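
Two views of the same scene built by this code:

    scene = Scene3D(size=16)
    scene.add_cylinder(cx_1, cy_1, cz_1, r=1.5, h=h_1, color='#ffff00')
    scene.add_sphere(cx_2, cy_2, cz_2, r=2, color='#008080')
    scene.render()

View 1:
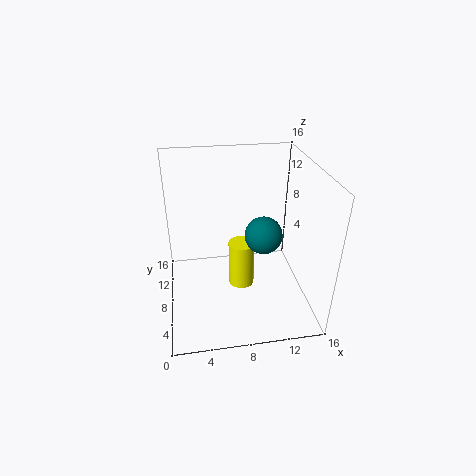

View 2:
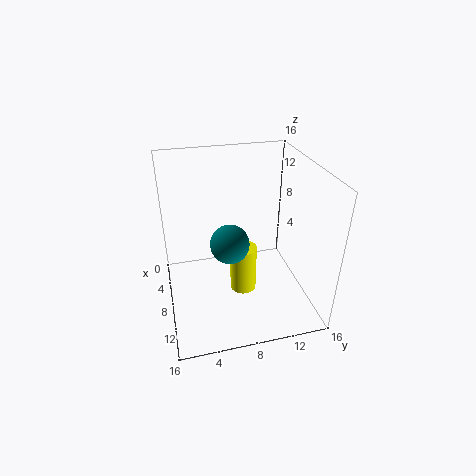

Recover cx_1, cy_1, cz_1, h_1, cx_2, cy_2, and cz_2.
cx_1 = 8.5, cy_1 = 8.5, cz_1 = 1.5, h_1 = 5.5, cx_2 = 10.5, cy_2 = 6.5, cz_2 = 9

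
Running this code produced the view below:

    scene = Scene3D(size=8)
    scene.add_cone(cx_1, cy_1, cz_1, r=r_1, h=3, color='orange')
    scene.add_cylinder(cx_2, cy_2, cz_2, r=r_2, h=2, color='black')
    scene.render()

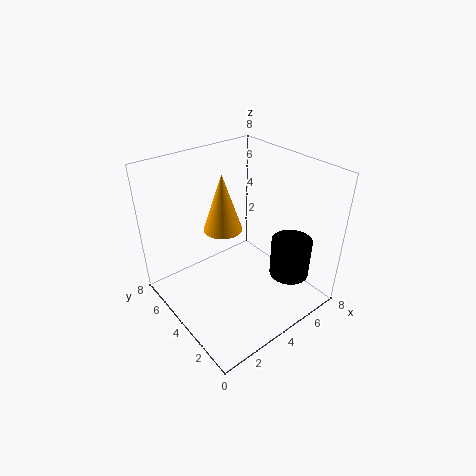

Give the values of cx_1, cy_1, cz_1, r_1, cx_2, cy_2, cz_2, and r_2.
cx_1 = 3; cy_1 = 4; cz_1 = 5; r_1 = 1; cx_2 = 5; cy_2 = 1; cz_2 = 3; r_2 = 1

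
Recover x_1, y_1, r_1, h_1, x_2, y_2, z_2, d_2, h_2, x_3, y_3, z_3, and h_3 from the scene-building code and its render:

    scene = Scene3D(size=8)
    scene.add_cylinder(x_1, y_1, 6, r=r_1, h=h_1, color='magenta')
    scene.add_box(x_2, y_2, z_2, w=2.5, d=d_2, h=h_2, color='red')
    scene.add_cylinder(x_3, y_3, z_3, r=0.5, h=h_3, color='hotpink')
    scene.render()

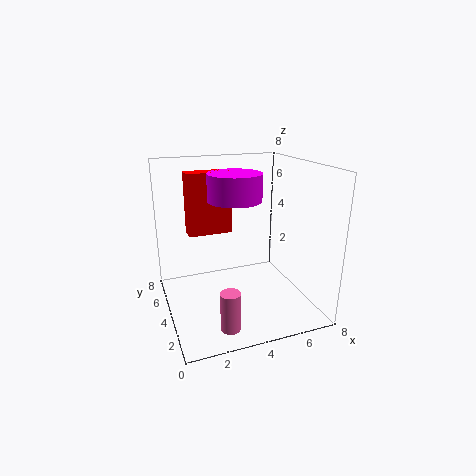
x_1 = 4; y_1 = 4.5; r_1 = 1.5; h_1 = 1.5; x_2 = 1.5; y_2 = 5; z_2 = 4; d_2 = 1; h_2 = 3.5; x_3 = 2.5; y_3 = 1; z_3 = 0.5; h_3 = 2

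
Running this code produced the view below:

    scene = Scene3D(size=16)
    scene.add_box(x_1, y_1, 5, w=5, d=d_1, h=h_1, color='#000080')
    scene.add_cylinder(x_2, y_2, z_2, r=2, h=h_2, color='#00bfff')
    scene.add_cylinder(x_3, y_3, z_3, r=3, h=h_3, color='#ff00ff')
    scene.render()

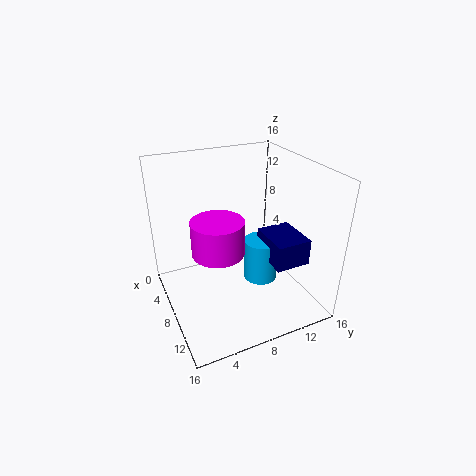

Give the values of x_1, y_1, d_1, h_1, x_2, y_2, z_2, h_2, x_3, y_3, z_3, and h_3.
x_1 = 7
y_1 = 11
d_1 = 4
h_1 = 3
x_2 = 8
y_2 = 11
z_2 = 2
h_2 = 5
x_3 = 7
y_3 = 6
z_3 = 6
h_3 = 4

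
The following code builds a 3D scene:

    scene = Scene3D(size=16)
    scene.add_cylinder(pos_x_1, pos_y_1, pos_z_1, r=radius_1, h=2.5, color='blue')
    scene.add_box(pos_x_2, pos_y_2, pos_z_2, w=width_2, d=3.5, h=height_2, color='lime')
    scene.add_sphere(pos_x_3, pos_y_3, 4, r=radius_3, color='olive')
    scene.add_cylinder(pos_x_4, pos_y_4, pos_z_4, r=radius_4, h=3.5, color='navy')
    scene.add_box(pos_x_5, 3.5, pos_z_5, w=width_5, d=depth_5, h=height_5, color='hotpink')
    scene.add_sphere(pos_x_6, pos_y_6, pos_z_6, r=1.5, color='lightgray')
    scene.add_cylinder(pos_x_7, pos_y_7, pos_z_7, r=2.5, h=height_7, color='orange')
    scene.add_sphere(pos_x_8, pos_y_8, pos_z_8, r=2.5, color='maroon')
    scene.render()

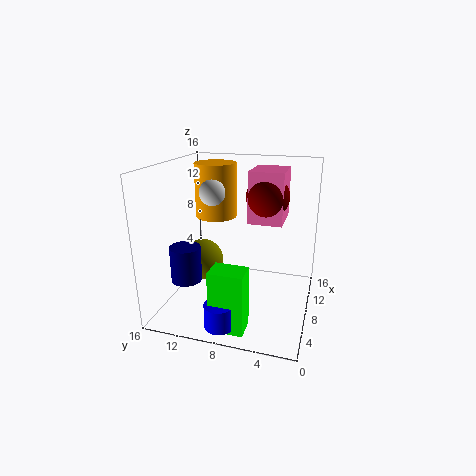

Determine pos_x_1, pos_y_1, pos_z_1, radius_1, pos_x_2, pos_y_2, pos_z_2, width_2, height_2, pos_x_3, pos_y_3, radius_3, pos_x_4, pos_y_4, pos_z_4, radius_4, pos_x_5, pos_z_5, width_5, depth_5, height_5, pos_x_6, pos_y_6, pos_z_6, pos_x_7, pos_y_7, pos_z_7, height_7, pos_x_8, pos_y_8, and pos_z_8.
pos_x_1 = 1.5; pos_y_1 = 8; pos_z_1 = 1; radius_1 = 1.5; pos_x_2 = 1; pos_y_2 = 5.5; pos_z_2 = 0.5; width_2 = 2.5; height_2 = 6.5; pos_x_3 = 9.5; pos_y_3 = 13; radius_3 = 2.5; pos_x_4 = 2; pos_y_4 = 11.5; pos_z_4 = 5.5; radius_4 = 1.5; pos_x_5 = 10; pos_z_5 = 9; width_5 = 5; depth_5 = 4; height_5 = 6; pos_x_6 = 9.5; pos_y_6 = 11.5; pos_z_6 = 12.5; pos_x_7 = 12; pos_y_7 = 12; pos_z_7 = 9; height_7 = 6.5; pos_x_8 = 11.5; pos_y_8 = 5.5; pos_z_8 = 12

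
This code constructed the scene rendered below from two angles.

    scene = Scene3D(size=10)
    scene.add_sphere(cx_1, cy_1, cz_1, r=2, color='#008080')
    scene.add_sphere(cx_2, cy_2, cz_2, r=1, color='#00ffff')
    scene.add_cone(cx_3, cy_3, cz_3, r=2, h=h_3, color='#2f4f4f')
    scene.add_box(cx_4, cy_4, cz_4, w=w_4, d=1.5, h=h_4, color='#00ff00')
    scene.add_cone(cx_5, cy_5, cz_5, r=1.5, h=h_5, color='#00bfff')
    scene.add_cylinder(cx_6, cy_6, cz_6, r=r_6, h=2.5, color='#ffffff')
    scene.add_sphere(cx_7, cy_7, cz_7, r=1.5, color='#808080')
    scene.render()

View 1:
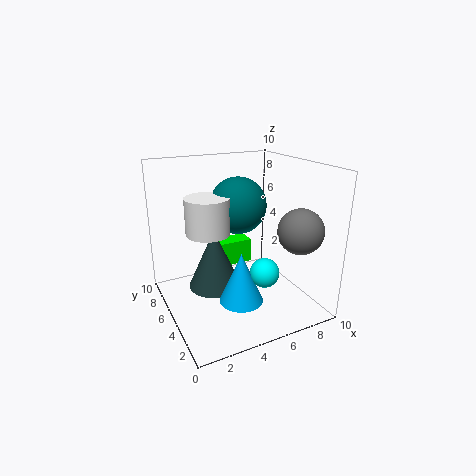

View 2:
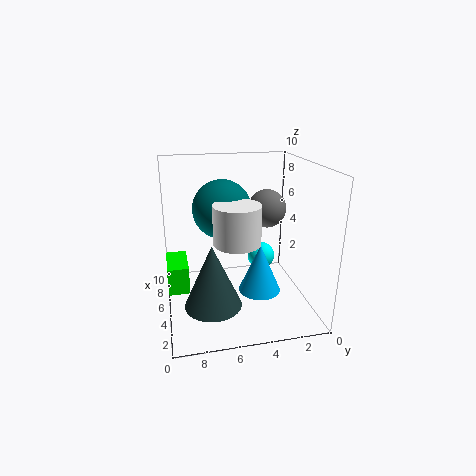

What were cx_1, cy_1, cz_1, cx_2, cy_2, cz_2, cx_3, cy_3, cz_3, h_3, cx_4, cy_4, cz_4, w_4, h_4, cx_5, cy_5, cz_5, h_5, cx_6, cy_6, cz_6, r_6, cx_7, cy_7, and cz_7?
cx_1 = 5.5, cy_1 = 6, cz_1 = 7, cx_2 = 6, cy_2 = 3, cz_2 = 3, cx_3 = 4, cy_3 = 7, cz_3 = 0.5, h_3 = 4.5, cx_4 = 5, cy_4 = 8.5, cz_4 = 1, w_4 = 3, h_4 = 2, cx_5 = 4.5, cy_5 = 3.5, cz_5 = 1, h_5 = 3.5, cx_6 = 3, cy_6 = 5.5, cz_6 = 5.5, r_6 = 1.5, cx_7 = 8, cy_7 = 2, cz_7 = 6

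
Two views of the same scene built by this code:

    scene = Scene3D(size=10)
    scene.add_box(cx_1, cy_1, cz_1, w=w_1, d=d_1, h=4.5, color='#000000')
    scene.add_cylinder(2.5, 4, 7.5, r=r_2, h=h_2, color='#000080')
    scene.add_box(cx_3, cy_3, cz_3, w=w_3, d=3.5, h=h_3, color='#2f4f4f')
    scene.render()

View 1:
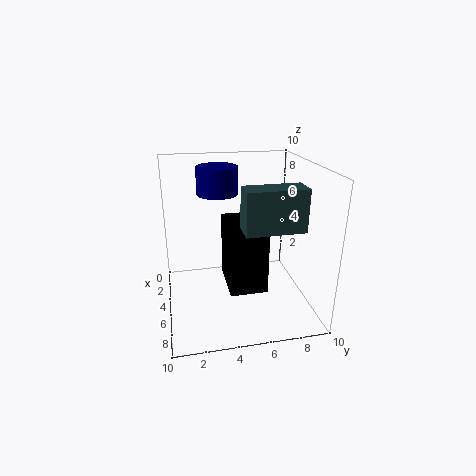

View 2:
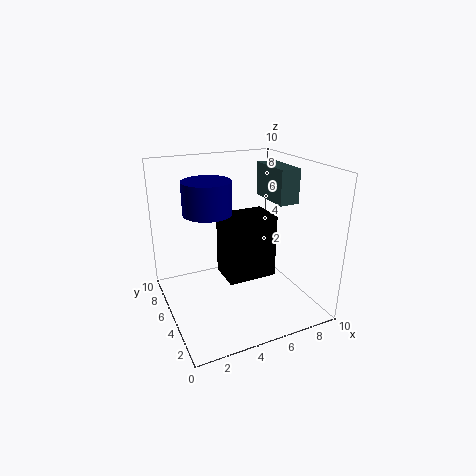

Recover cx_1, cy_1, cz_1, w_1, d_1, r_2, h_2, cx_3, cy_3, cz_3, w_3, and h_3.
cx_1 = 4
cy_1 = 4
cz_1 = 2
w_1 = 3.5
d_1 = 2.5
r_2 = 1.5
h_2 = 2
cx_3 = 8
cy_3 = 4.5
cz_3 = 7
w_3 = 1.5
h_3 = 2.5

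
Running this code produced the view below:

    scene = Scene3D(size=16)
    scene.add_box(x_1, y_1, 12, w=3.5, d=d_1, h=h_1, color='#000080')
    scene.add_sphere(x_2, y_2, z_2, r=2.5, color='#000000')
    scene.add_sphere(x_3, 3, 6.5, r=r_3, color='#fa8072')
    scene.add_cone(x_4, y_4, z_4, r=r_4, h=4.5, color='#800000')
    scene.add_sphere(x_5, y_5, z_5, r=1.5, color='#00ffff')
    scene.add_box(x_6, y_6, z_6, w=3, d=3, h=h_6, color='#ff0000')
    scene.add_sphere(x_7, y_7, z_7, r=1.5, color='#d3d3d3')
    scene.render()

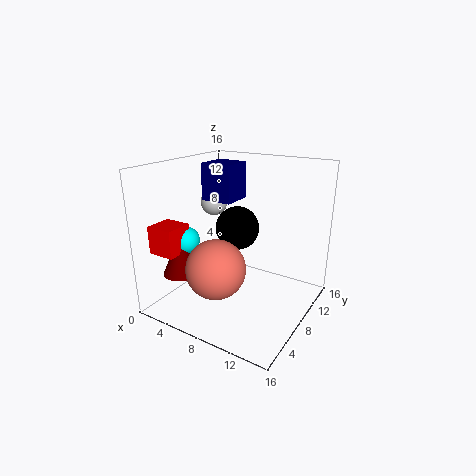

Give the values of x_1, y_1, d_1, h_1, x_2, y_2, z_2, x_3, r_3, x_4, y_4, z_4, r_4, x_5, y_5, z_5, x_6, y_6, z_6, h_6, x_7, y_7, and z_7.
x_1 = 4, y_1 = 7, d_1 = 3.5, h_1 = 4, x_2 = 7, y_2 = 9.5, z_2 = 8.5, x_3 = 8.5, r_3 = 3, x_4 = 3.5, y_4 = 3.5, z_4 = 4.5, r_4 = 2, x_5 = 3.5, y_5 = 4.5, z_5 = 8, x_6 = 1, y_6 = 1.5, z_6 = 7, h_6 = 3, x_7 = 4.5, y_7 = 8.5, z_7 = 11.5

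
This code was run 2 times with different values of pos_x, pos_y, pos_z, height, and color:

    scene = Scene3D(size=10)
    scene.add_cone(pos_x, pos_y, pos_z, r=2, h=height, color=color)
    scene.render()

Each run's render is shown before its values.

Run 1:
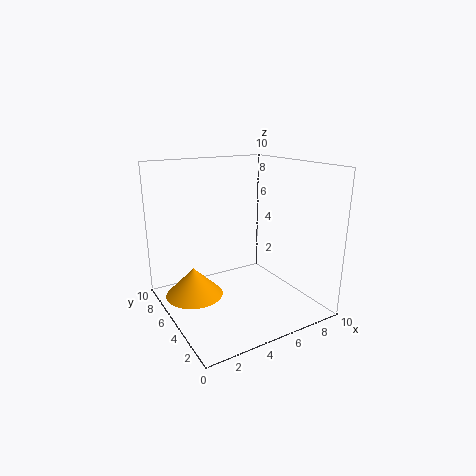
pos_x = 2; pos_y = 6; pos_z = 1; height = 2; color = 'orange'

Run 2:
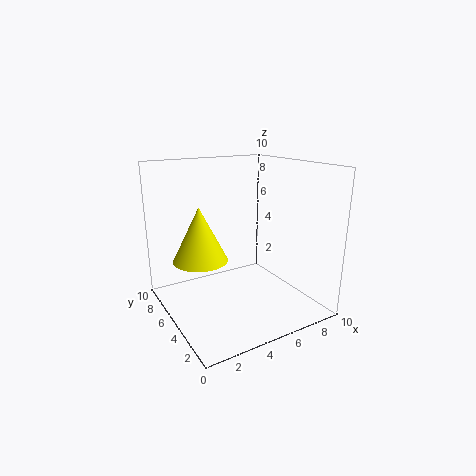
pos_x = 3; pos_y = 7; pos_z = 3; height = 4; color = 'yellow'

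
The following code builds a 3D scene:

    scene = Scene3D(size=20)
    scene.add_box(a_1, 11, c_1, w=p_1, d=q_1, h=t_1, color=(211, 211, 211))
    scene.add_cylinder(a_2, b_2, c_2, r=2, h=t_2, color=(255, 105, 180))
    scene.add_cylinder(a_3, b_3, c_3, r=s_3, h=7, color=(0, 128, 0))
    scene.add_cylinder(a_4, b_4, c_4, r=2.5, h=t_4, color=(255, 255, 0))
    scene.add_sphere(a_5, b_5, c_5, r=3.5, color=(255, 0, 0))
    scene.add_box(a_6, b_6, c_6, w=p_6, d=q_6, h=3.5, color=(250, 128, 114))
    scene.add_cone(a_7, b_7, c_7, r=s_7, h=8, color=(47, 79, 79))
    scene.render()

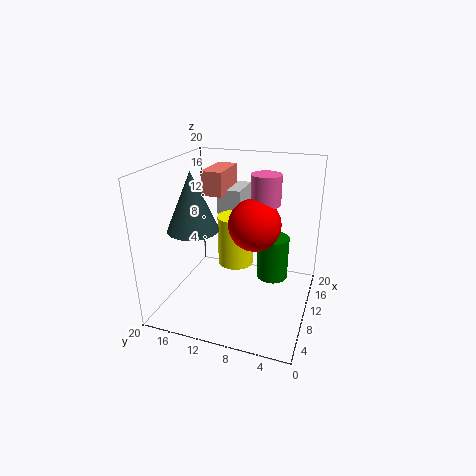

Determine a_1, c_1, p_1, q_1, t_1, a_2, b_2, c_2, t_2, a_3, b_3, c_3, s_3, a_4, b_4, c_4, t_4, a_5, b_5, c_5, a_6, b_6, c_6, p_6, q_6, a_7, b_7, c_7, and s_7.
a_1 = 13.5, c_1 = 7.5, p_1 = 5.5, q_1 = 3.5, t_1 = 8, a_2 = 11, b_2 = 6.5, c_2 = 15, t_2 = 4, a_3 = 17, b_3 = 6.5, c_3 = 0.5, s_3 = 2.5, a_4 = 10.5, b_4 = 10.5, c_4 = 6, t_4 = 7, a_5 = 9.5, b_5 = 7.5, c_5 = 12.5, a_6 = 11.5, b_6 = 13, c_6 = 15, p_6 = 6.5, q_6 = 3, a_7 = 7.5, b_7 = 15.5, c_7 = 11.5, s_7 = 3.5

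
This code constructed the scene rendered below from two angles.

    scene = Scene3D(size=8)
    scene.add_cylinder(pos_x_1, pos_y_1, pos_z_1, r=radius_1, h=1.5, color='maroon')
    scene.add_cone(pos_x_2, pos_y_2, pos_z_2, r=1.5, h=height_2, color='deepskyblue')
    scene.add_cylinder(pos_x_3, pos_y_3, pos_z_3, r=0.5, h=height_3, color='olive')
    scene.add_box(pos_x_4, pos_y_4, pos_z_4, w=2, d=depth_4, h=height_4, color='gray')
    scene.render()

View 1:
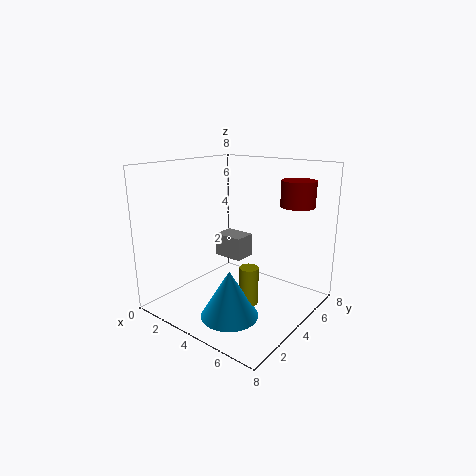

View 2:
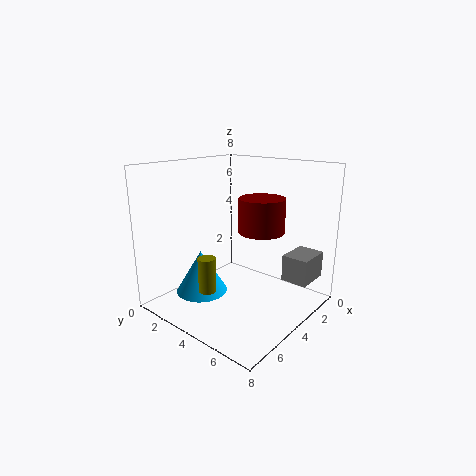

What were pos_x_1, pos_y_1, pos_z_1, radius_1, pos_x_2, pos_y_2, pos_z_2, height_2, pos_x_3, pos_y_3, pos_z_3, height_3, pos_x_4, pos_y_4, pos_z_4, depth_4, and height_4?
pos_x_1 = 6, pos_y_1 = 7, pos_z_1 = 5.5, radius_1 = 1, pos_x_2 = 5, pos_y_2 = 2, pos_z_2 = 0.5, height_2 = 2.5, pos_x_3 = 5.5, pos_y_3 = 3, pos_z_3 = 1, height_3 = 2, pos_x_4 = 0.5, pos_y_4 = 6, pos_z_4 = 1.5, depth_4 = 1.5, height_4 = 1.5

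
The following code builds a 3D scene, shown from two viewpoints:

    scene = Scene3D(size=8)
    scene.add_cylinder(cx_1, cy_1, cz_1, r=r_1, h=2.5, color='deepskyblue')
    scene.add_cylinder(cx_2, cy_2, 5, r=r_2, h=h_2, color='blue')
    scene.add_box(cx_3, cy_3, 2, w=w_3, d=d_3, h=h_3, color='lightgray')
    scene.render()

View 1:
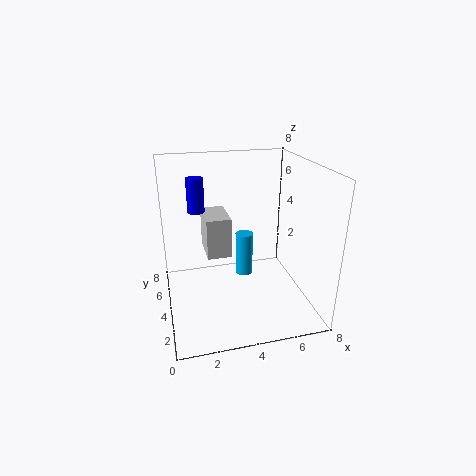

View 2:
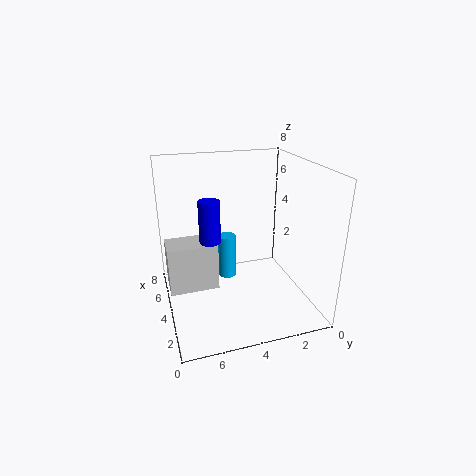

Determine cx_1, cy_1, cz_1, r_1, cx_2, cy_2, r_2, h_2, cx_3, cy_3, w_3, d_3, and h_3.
cx_1 = 4.5; cy_1 = 4.5; cz_1 = 1.5; r_1 = 0.5; cx_2 = 2; cy_2 = 6; r_2 = 0.5; h_2 = 2; cx_3 = 2.5; cy_3 = 5.5; w_3 = 1.5; d_3 = 2.5; h_3 = 2.5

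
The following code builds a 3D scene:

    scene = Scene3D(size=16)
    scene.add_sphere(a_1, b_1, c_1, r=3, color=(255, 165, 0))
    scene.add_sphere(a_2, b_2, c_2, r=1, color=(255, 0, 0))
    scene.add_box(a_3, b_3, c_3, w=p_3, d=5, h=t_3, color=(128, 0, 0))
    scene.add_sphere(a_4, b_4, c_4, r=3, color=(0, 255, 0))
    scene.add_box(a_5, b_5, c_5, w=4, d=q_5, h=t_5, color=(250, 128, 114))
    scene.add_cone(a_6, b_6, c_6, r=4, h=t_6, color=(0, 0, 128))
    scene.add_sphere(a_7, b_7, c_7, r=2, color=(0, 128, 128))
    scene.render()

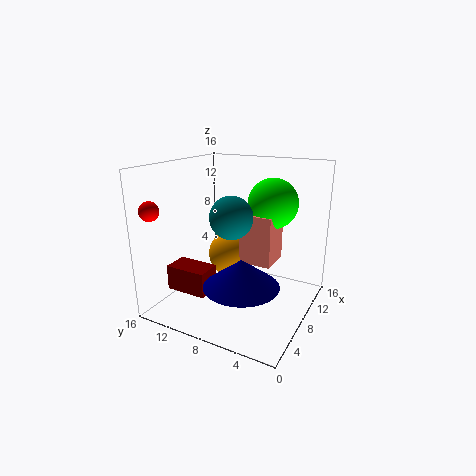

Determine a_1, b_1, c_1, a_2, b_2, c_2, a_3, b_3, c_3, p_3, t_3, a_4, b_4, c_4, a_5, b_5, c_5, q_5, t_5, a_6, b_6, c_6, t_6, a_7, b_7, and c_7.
a_1 = 12, b_1 = 11, c_1 = 4, a_2 = 1, b_2 = 14, c_2 = 12, a_3 = 5, b_3 = 11, c_3 = 1, p_3 = 3, t_3 = 3, a_4 = 13, b_4 = 6, c_4 = 11, a_5 = 10, b_5 = 5, c_5 = 4, q_5 = 4, t_5 = 6, a_6 = 5, b_6 = 6, c_6 = 4, t_6 = 3, a_7 = 3, b_7 = 6, c_7 = 12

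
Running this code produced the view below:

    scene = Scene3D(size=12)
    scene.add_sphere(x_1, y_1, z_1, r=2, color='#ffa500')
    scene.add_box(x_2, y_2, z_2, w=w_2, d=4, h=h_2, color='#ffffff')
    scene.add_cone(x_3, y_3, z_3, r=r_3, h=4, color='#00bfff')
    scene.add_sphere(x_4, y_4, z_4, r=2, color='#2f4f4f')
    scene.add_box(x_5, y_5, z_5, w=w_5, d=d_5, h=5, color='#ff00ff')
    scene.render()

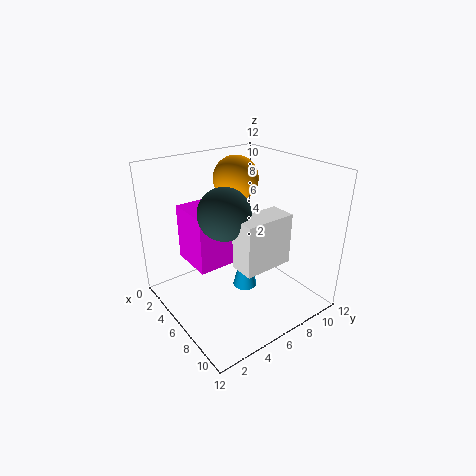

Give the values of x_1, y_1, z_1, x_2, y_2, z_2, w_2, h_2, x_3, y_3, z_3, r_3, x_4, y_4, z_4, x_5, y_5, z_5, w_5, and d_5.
x_1 = 3, y_1 = 8, z_1 = 10, x_2 = 8, y_2 = 4, z_2 = 5, w_2 = 2, h_2 = 4, x_3 = 7, y_3 = 6, z_3 = 2, r_3 = 1, x_4 = 7, y_4 = 4, z_4 = 9, x_5 = 1, y_5 = 3, z_5 = 3, w_5 = 4, d_5 = 4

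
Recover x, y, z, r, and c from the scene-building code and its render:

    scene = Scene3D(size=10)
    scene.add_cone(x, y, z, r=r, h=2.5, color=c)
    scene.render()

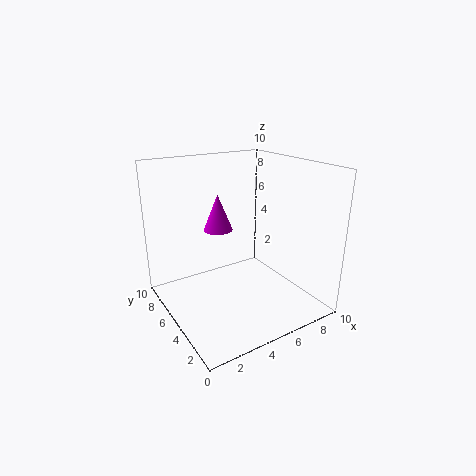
x = 4
y = 6
z = 5.5
r = 1
c = 'magenta'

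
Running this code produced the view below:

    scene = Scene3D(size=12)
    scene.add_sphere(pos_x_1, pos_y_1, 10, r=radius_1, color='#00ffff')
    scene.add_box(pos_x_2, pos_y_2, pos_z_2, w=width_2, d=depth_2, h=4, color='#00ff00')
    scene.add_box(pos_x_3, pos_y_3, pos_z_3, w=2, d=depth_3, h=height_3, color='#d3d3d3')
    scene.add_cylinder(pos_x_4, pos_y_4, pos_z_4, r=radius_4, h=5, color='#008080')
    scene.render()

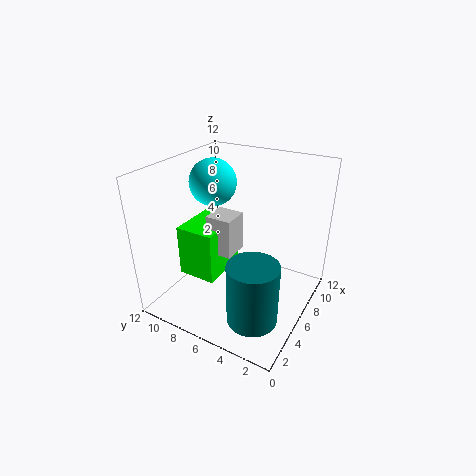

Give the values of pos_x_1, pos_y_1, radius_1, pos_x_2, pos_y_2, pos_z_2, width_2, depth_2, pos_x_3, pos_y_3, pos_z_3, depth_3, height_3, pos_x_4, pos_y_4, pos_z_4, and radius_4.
pos_x_1 = 7
pos_y_1 = 9
radius_1 = 2
pos_x_2 = 2
pos_y_2 = 6
pos_z_2 = 4
width_2 = 4
depth_2 = 3
pos_x_3 = 3
pos_y_3 = 5
pos_z_3 = 6
depth_3 = 2
height_3 = 3
pos_x_4 = 3
pos_y_4 = 3
pos_z_4 = 1
radius_4 = 2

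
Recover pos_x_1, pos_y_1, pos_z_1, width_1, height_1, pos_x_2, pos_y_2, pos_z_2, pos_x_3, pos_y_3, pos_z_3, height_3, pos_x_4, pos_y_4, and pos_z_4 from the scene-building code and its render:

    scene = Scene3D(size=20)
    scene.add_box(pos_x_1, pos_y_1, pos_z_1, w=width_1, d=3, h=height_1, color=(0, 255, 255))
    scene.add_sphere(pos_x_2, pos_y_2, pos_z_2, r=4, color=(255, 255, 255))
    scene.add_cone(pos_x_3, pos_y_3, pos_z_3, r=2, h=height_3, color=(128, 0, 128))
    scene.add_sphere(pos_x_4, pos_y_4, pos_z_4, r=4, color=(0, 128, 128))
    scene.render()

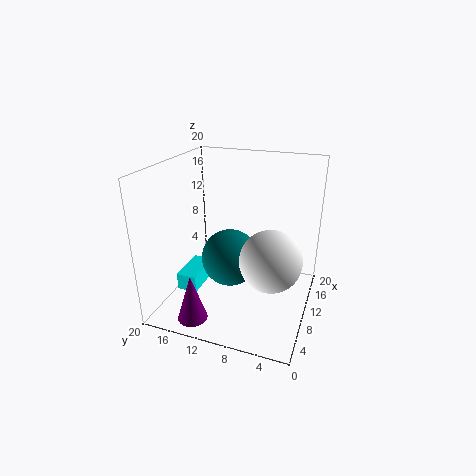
pos_x_1 = 7, pos_y_1 = 15.5, pos_z_1 = 1.5, width_1 = 6, height_1 = 2.5, pos_x_2 = 7, pos_y_2 = 4.5, pos_z_2 = 9, pos_x_3 = 3, pos_y_3 = 14, pos_z_3 = 0.5, height_3 = 6.5, pos_x_4 = 9.5, pos_y_4 = 11, pos_z_4 = 7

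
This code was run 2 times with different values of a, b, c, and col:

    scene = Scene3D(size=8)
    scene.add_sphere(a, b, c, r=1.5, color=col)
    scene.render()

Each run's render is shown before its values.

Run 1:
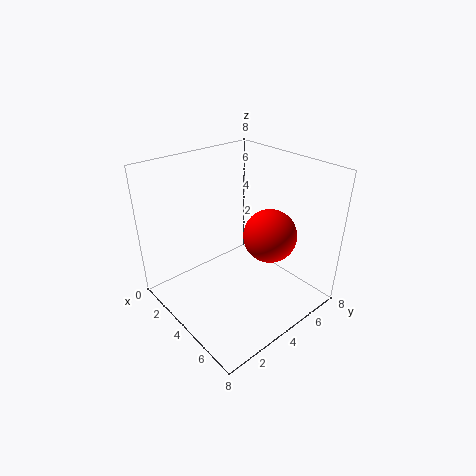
a = 5, b = 5.5, c = 4, col = 'red'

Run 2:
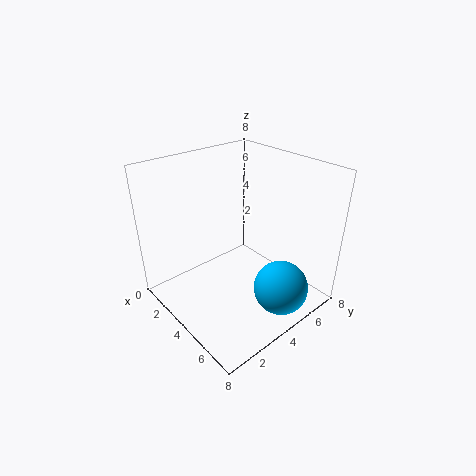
a = 6.5, b = 5, c = 1.5, col = 'deepskyblue'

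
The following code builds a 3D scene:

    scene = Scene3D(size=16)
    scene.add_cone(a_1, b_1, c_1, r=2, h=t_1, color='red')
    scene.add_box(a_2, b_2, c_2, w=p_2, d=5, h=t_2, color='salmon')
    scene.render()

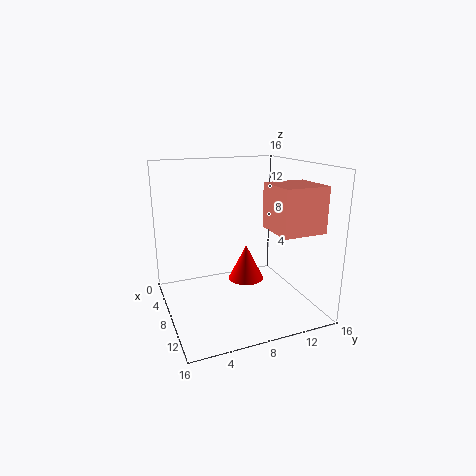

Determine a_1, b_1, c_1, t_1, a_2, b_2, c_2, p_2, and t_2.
a_1 = 8
b_1 = 9
c_1 = 3
t_1 = 4
a_2 = 8
b_2 = 11
c_2 = 9
p_2 = 5
t_2 = 5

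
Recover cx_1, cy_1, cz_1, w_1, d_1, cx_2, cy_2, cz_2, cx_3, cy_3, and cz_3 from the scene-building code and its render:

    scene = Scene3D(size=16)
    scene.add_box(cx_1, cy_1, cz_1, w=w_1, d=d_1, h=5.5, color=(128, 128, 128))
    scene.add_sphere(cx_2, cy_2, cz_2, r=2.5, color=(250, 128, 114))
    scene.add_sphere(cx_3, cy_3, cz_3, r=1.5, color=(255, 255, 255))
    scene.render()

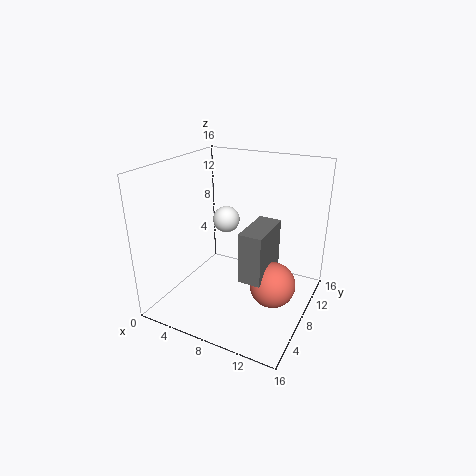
cx_1 = 9.5, cy_1 = 5, cz_1 = 4.5, w_1 = 2.5, d_1 = 5.5, cx_2 = 12.5, cy_2 = 7.5, cz_2 = 3.5, cx_3 = 6, cy_3 = 9, cz_3 = 9.5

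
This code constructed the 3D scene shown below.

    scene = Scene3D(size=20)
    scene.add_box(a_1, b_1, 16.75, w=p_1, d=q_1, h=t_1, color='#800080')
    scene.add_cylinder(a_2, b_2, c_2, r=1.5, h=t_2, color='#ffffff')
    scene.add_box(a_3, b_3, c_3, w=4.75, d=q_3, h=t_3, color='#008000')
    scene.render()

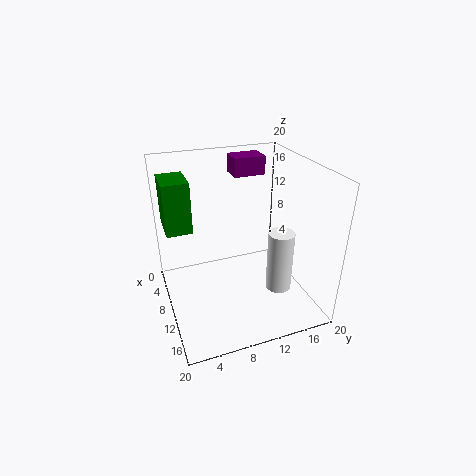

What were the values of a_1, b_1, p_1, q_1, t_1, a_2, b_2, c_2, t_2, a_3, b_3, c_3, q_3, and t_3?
a_1 = 1.25, b_1 = 11.5, p_1 = 3.5, q_1 = 4.75, t_1 = 2.75, a_2 = 18.5, b_2 = 12, c_2 = 7.5, t_2 = 7.25, a_3 = 6.75, b_3 = 0.25, c_3 = 12.75, q_3 = 3.25, t_3 = 6.5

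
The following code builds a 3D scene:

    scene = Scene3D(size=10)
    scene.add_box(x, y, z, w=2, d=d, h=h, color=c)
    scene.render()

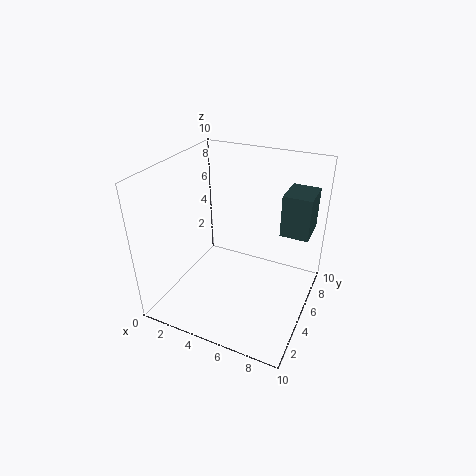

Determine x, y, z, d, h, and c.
x = 7.5
y = 6.5
z = 5
d = 2.5
h = 3
c = 'darkslategray'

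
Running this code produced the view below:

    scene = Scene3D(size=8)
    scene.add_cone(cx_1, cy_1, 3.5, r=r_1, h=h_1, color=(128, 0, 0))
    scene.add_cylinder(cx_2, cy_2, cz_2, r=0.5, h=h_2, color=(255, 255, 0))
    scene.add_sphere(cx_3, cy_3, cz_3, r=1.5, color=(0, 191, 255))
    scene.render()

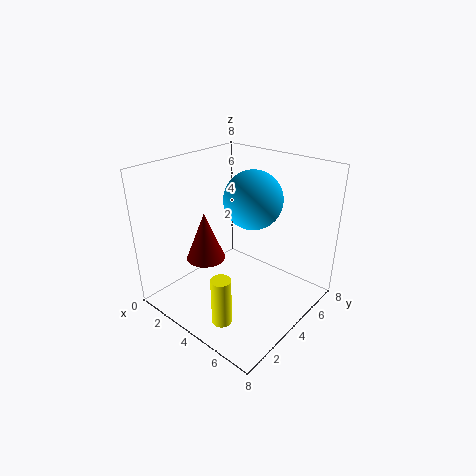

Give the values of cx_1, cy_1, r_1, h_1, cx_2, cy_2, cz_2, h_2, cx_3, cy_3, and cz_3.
cx_1 = 3.5; cy_1 = 2; r_1 = 1; h_1 = 2.5; cx_2 = 5.5; cy_2 = 1; cz_2 = 1; h_2 = 2.5; cx_3 = 5; cy_3 = 4; cz_3 = 6.5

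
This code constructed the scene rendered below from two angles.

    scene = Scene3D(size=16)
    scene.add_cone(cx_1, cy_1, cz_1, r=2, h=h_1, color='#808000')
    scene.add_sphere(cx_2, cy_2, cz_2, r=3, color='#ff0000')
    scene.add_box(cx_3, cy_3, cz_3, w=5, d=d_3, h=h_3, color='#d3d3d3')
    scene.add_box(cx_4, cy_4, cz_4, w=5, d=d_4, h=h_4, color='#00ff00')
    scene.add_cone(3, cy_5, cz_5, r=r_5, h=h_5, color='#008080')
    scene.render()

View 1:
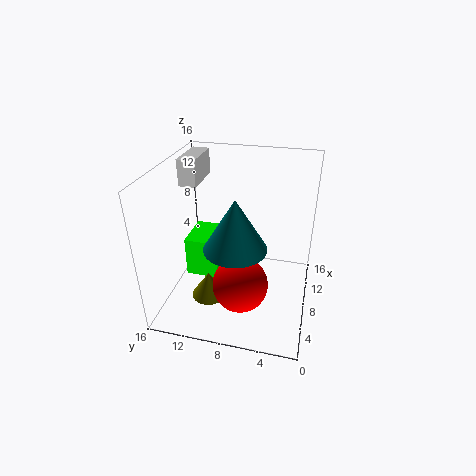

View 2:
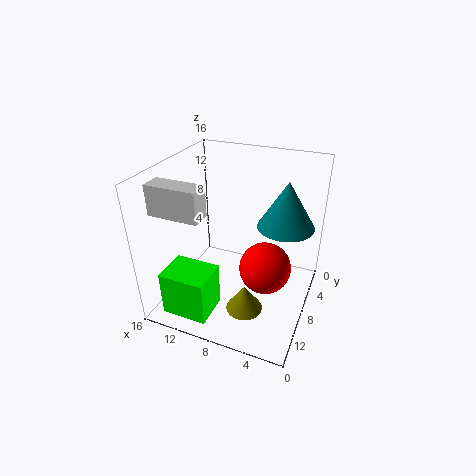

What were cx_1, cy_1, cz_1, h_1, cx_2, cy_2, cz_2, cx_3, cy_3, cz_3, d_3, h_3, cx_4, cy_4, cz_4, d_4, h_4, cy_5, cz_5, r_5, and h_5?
cx_1 = 6; cy_1 = 11; cz_1 = 1; h_1 = 3; cx_2 = 5; cy_2 = 7; cz_2 = 4; cx_3 = 9; cy_3 = 13; cz_3 = 13; d_3 = 2; h_3 = 3; cx_4 = 9; cy_4 = 11; cz_4 = 1; d_4 = 4; h_4 = 5; cy_5 = 7; cz_5 = 10; r_5 = 3; h_5 = 5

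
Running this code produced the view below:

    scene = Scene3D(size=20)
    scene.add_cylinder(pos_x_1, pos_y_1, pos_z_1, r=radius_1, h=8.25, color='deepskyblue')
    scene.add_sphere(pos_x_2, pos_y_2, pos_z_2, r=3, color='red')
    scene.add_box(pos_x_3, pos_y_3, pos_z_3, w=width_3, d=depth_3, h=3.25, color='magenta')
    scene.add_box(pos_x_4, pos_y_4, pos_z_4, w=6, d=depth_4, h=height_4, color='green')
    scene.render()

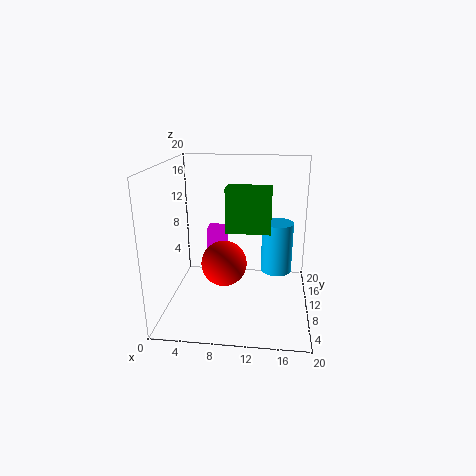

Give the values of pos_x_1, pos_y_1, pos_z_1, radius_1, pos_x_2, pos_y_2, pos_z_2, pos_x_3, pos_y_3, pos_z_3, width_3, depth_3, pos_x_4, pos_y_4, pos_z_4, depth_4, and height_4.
pos_x_1 = 15.5; pos_y_1 = 17.25; pos_z_1 = 1.75; radius_1 = 2.5; pos_x_2 = 8.5; pos_y_2 = 7; pos_z_2 = 7.5; pos_x_3 = 6; pos_y_3 = 8.25; pos_z_3 = 8.5; width_3 = 2.5; depth_3 = 2.5; pos_x_4 = 8.5; pos_y_4 = 8.25; pos_z_4 = 11.25; depth_4 = 3; height_4 = 6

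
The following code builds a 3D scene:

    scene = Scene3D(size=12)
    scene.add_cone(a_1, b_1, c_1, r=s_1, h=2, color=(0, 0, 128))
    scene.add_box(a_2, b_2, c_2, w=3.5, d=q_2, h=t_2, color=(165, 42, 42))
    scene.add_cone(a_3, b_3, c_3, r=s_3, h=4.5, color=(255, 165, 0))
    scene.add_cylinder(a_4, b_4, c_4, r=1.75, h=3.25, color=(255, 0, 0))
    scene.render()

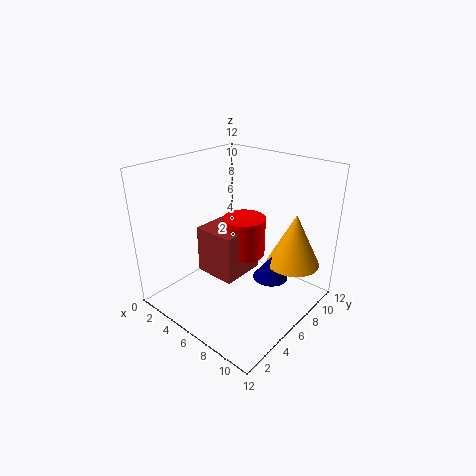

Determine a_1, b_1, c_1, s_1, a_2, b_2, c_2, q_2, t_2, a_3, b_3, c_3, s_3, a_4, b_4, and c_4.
a_1 = 8.25; b_1 = 7.75; c_1 = 2.25; s_1 = 1.5; a_2 = 3.5; b_2 = 3.75; c_2 = 3; q_2 = 3.75; t_2 = 4; a_3 = 9.5; b_3 = 9.25; c_3 = 3.5; s_3 = 2.25; a_4 = 6.25; b_4 = 6.5; c_4 = 4.5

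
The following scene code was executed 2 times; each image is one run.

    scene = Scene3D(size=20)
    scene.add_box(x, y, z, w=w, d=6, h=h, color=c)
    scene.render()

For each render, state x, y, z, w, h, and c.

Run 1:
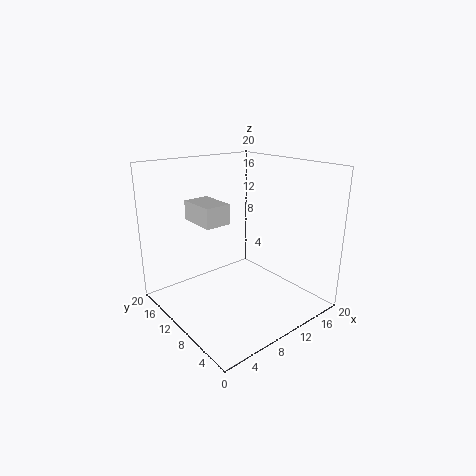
x = 7
y = 13
z = 11
w = 4
h = 3
c = 'lightgray'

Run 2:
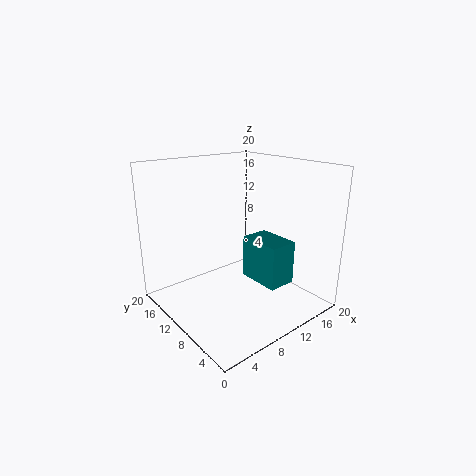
x = 11
y = 4
z = 4
w = 4
h = 6
c = 'teal'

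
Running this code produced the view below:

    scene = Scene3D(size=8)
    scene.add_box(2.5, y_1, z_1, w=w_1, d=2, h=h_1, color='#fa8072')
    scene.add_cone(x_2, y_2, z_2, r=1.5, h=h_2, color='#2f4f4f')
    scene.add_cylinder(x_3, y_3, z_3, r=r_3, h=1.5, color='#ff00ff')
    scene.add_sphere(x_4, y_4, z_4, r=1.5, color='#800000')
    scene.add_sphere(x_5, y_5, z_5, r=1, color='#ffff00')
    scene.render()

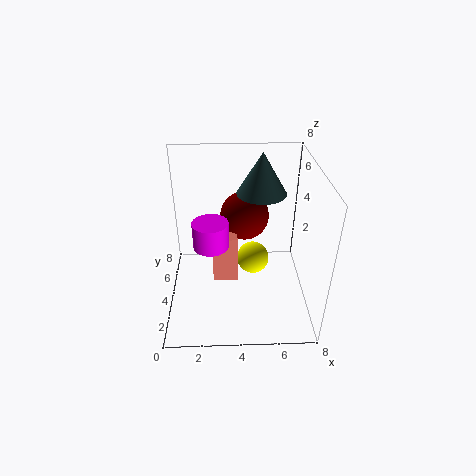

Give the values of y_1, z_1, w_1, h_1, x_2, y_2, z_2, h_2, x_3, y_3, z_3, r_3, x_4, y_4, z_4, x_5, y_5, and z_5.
y_1 = 4.5, z_1 = 0.5, w_1 = 1.5, h_1 = 3, x_2 = 5.5, y_2 = 6.5, z_2 = 5.5, h_2 = 2.5, x_3 = 2.5, y_3 = 4, z_3 = 3.5, r_3 = 1, x_4 = 4.5, y_4 = 6.5, z_4 = 4, x_5 = 5, y_5 = 5.5, z_5 = 1.5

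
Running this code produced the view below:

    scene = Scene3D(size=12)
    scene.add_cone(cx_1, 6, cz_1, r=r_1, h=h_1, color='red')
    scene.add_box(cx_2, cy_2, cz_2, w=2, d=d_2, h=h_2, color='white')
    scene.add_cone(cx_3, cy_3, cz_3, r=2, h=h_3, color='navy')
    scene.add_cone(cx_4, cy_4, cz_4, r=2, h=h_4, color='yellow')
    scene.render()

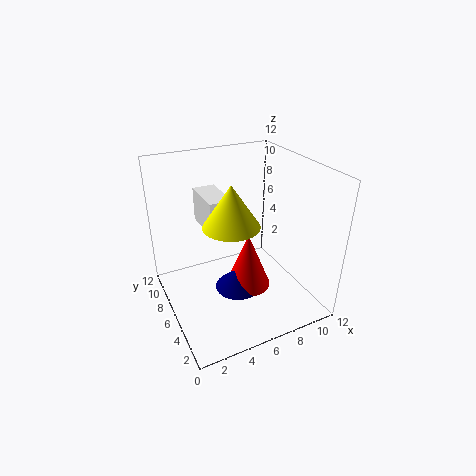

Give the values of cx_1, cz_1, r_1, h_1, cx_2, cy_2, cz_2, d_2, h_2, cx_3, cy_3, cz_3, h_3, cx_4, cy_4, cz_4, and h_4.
cx_1 = 7; cz_1 = 1; r_1 = 2; h_1 = 5; cx_2 = 4; cy_2 = 7; cz_2 = 6; d_2 = 4; h_2 = 3; cx_3 = 6; cy_3 = 6; cz_3 = 1; h_3 = 2; cx_4 = 4; cy_4 = 3; cz_4 = 9; h_4 = 3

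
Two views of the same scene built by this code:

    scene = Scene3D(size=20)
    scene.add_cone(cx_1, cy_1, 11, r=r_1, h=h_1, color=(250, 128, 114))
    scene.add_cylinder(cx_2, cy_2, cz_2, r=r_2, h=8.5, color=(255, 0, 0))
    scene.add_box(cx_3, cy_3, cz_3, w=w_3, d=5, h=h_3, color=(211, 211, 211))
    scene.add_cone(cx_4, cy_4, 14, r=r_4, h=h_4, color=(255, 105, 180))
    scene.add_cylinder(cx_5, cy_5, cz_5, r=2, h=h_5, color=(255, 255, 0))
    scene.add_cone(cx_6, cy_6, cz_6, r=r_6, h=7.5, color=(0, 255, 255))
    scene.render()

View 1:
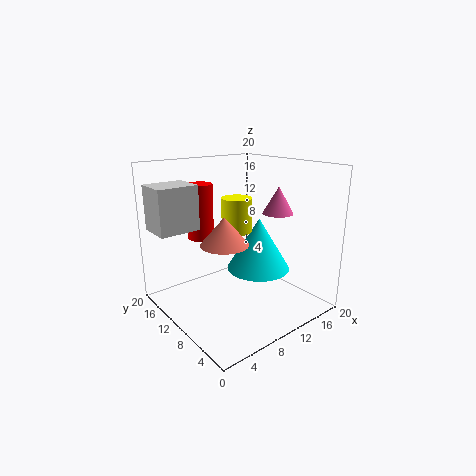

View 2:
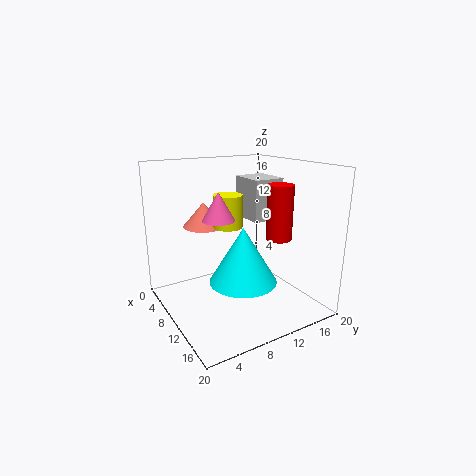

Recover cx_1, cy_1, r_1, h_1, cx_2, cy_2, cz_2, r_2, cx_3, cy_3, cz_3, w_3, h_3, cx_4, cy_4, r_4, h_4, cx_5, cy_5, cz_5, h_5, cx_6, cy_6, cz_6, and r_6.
cx_1 = 5.5
cy_1 = 7
r_1 = 3
h_1 = 3.5
cx_2 = 9
cy_2 = 18
cz_2 = 8
r_2 = 2
cx_3 = 1
cy_3 = 15
cz_3 = 10.5
w_3 = 6
h_3 = 6.5
cx_4 = 13
cy_4 = 5.5
r_4 = 2
h_4 = 3.5
cx_5 = 9
cy_5 = 9
cz_5 = 11.5
h_5 = 4.5
cx_6 = 13
cy_6 = 9
cz_6 = 5
r_6 = 4.5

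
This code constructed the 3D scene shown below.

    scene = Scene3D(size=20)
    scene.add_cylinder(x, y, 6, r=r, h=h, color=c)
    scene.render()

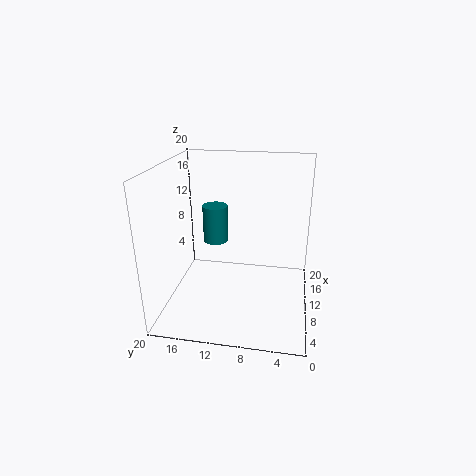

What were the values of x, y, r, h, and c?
x = 17, y = 15, r = 2, h = 6, c = 'teal'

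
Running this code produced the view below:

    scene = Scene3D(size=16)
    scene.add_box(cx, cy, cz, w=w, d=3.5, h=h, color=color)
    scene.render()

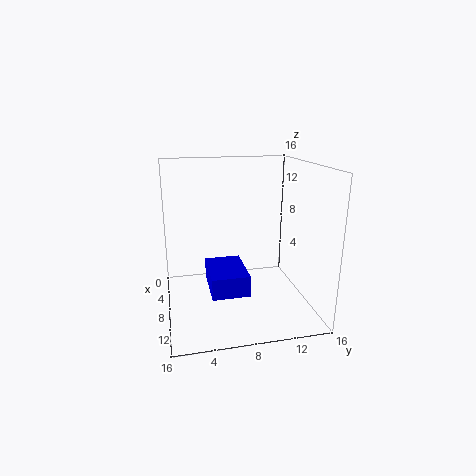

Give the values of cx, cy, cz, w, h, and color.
cx = 10.5, cy = 4, cz = 5, w = 5, h = 2, color = 'blue'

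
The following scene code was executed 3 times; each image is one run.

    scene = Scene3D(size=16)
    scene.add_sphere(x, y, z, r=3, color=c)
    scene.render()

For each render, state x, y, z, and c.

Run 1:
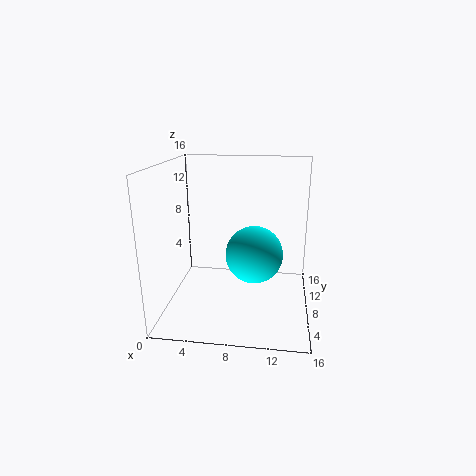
x = 10; y = 6; z = 7; c = 'cyan'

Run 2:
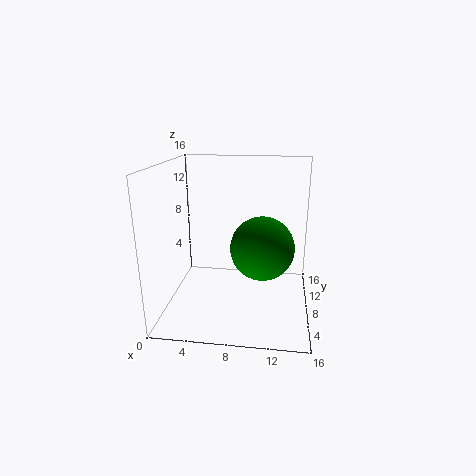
x = 11; y = 3; z = 9; c = 'green'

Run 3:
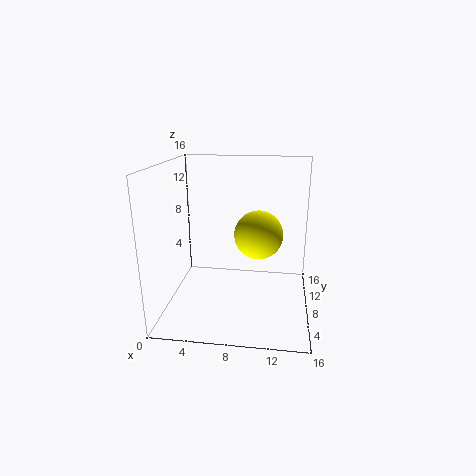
x = 10; y = 12; z = 7; c = 'yellow'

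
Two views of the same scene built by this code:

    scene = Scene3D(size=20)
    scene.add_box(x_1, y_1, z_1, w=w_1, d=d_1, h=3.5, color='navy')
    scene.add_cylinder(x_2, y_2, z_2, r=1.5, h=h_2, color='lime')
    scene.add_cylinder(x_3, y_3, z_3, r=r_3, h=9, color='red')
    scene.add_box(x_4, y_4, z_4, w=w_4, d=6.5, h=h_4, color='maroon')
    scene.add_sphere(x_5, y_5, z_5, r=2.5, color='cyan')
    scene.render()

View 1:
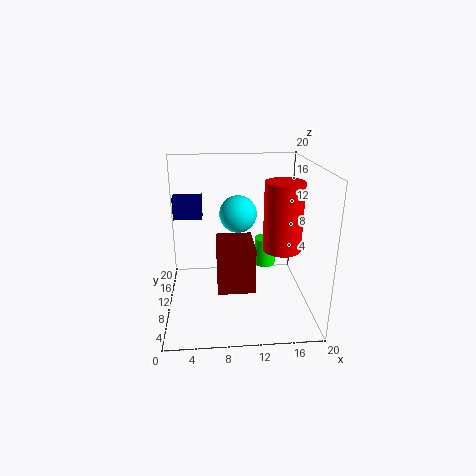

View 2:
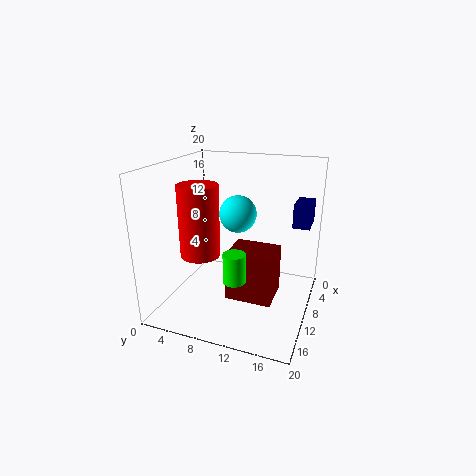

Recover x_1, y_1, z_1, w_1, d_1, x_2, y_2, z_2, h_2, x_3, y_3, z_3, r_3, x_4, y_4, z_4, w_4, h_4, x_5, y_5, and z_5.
x_1 = 0.5; y_1 = 16.5; z_1 = 10.5; w_1 = 4.5; d_1 = 2.5; x_2 = 14; y_2 = 11; z_2 = 5.5; h_2 = 4; x_3 = 15.5; y_3 = 7; z_3 = 9.5; r_3 = 2.5; x_4 = 7; y_4 = 9; z_4 = 1.5; w_4 = 5.5; h_4 = 7; x_5 = 10; y_5 = 10; z_5 = 13.5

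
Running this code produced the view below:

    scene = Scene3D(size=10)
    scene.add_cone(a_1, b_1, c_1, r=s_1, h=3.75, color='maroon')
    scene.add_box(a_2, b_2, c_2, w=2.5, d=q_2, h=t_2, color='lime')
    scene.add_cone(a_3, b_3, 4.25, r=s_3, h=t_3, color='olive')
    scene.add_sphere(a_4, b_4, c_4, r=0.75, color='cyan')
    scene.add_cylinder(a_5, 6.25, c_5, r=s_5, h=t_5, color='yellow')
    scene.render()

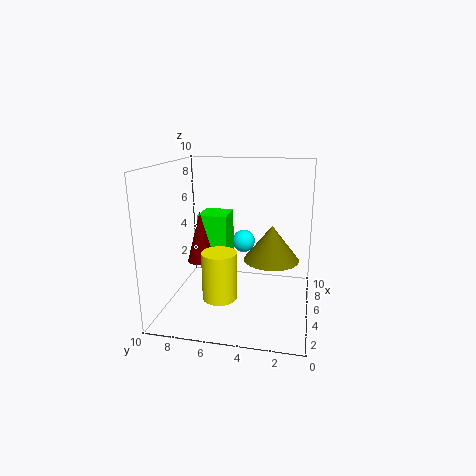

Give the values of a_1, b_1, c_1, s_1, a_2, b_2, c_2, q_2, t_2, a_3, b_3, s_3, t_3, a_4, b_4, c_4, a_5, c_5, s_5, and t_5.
a_1 = 5.75, b_1 = 8, c_1 = 2.75, s_1 = 1, a_2 = 6.5, b_2 = 6.25, c_2 = 2.5, q_2 = 2.25, t_2 = 3.5, a_3 = 3.5, b_3 = 2.5, s_3 = 1.75, t_3 = 2.25, a_4 = 4.5, b_4 = 4.5, c_4 = 5, a_5 = 4.5, c_5 = 0.5, s_5 = 1.25, t_5 = 3.5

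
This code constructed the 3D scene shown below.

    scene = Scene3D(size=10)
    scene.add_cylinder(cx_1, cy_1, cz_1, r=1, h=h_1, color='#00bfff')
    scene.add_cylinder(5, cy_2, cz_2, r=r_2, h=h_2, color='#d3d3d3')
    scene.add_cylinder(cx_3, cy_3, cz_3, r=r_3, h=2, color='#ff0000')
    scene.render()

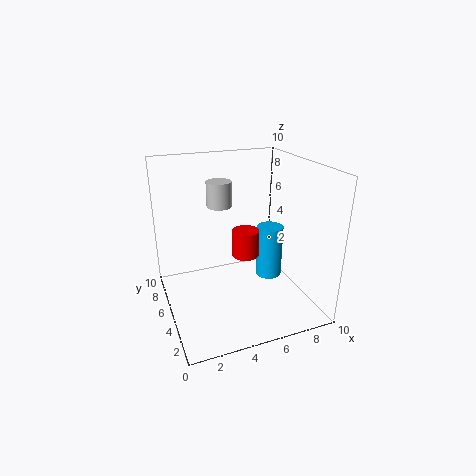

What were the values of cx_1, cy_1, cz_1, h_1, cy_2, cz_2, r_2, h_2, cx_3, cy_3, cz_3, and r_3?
cx_1 = 8, cy_1 = 6, cz_1 = 1, h_1 = 4, cy_2 = 9, cz_2 = 6, r_2 = 1, h_2 = 2, cx_3 = 6, cy_3 = 6, cz_3 = 3, r_3 = 1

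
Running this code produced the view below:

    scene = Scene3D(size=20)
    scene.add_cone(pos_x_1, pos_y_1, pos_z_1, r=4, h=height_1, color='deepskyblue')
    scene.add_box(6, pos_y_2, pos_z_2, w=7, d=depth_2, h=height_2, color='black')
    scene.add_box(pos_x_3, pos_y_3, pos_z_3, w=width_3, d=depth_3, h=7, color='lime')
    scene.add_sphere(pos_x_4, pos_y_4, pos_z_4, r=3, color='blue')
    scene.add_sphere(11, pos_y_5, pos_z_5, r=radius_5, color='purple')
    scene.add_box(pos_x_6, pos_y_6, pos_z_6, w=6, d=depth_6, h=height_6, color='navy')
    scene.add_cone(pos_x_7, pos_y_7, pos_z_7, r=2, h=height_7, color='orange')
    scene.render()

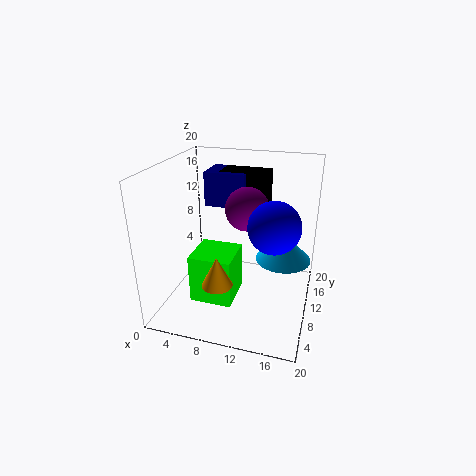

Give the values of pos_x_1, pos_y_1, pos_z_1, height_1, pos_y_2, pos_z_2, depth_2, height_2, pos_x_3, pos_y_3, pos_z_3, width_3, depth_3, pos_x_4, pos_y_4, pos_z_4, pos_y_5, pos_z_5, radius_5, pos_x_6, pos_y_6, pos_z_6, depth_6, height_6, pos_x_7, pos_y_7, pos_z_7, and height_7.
pos_x_1 = 16; pos_y_1 = 13; pos_z_1 = 6; height_1 = 4; pos_y_2 = 14; pos_z_2 = 13; depth_2 = 4; height_2 = 5; pos_x_3 = 4; pos_y_3 = 6; pos_z_3 = 1; width_3 = 6; depth_3 = 6; pos_x_4 = 16; pos_y_4 = 4; pos_z_4 = 15; pos_y_5 = 11; pos_z_5 = 14; radius_5 = 3; pos_x_6 = 4; pos_y_6 = 13; pos_z_6 = 13; depth_6 = 5; height_6 = 5; pos_x_7 = 9; pos_y_7 = 4; pos_z_7 = 6; height_7 = 4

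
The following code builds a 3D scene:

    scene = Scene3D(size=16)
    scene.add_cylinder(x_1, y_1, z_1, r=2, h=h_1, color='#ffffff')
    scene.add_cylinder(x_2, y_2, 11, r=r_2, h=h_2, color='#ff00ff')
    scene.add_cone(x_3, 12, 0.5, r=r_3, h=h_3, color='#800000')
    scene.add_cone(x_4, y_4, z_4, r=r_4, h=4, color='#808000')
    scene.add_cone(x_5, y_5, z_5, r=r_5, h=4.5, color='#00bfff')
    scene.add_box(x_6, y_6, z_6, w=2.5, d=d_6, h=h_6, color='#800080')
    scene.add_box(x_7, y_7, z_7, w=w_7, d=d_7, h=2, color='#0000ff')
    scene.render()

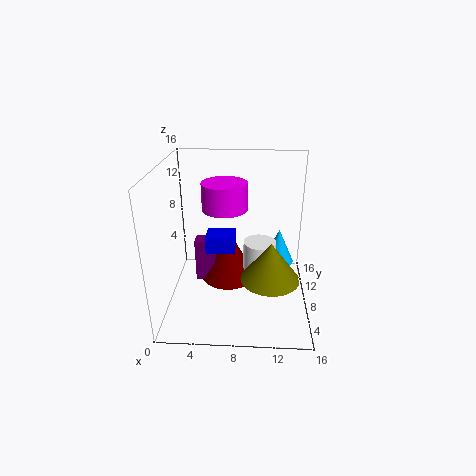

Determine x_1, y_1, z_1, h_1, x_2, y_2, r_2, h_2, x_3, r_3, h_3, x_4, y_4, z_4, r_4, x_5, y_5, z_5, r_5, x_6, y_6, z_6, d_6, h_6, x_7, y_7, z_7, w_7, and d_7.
x_1 = 10.5, y_1 = 11, z_1 = 0.5, h_1 = 5.5, x_2 = 6.5, y_2 = 9, r_2 = 2.5, h_2 = 3, x_3 = 6.5, r_3 = 3.5, h_3 = 6.5, x_4 = 11.5, y_4 = 4, z_4 = 5.5, r_4 = 3, x_5 = 13, y_5 = 13.5, z_5 = 2, r_5 = 2, x_6 = 2.5, y_6 = 10.5, z_6 = 0.5, d_6 = 2, h_6 = 5.5, x_7 = 4, y_7 = 9.5, z_7 = 5, w_7 = 3.5, d_7 = 3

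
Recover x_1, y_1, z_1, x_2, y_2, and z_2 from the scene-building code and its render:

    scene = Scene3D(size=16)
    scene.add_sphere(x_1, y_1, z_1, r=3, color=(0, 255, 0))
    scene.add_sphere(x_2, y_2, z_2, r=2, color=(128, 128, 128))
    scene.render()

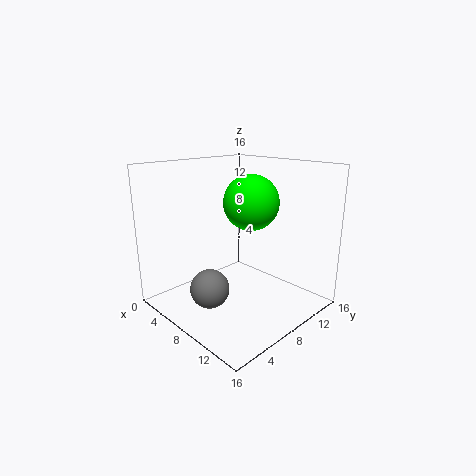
x_1 = 9; y_1 = 9; z_1 = 12; x_2 = 9; y_2 = 3; z_2 = 4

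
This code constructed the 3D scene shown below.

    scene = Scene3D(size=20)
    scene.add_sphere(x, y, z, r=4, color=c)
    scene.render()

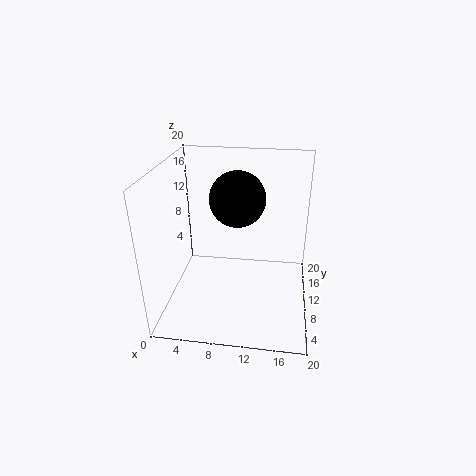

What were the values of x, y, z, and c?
x = 9.5, y = 13, z = 14.5, c = 'black'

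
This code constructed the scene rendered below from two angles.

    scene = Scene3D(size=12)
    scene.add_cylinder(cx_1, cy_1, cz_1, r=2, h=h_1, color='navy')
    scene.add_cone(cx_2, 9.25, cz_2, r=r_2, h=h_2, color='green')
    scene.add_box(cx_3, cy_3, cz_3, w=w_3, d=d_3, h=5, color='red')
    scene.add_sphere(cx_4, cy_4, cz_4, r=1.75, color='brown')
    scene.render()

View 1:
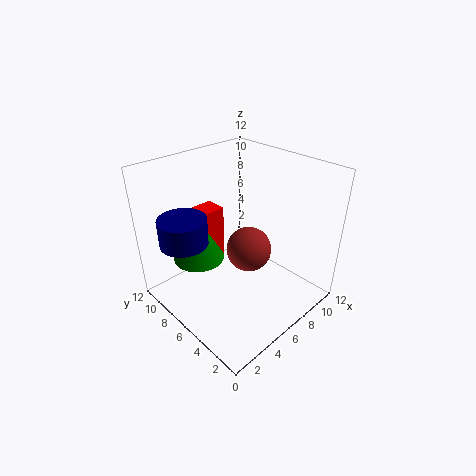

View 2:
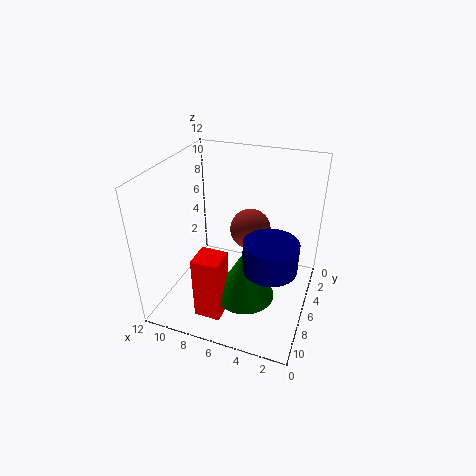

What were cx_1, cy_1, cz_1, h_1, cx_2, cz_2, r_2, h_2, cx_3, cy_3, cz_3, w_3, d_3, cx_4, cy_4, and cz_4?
cx_1 = 2.5
cy_1 = 8.75
cz_1 = 5.75
h_1 = 2.25
cx_2 = 4.25
cz_2 = 3.25
r_2 = 2.25
h_2 = 4
cx_3 = 5.5
cy_3 = 9.5
cz_3 = 2
w_3 = 2
d_3 = 2
cx_4 = 5.5
cy_4 = 4.25
cz_4 = 6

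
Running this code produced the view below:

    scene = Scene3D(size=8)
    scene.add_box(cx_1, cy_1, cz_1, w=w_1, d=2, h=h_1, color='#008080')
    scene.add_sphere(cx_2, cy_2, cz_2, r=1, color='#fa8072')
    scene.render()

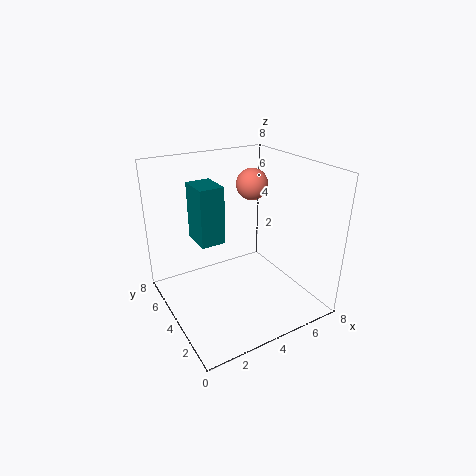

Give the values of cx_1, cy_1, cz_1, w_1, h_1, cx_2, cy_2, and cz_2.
cx_1 = 2.5; cy_1 = 5.5; cz_1 = 3; w_1 = 1.5; h_1 = 3.5; cx_2 = 6.5; cy_2 = 6.5; cz_2 = 6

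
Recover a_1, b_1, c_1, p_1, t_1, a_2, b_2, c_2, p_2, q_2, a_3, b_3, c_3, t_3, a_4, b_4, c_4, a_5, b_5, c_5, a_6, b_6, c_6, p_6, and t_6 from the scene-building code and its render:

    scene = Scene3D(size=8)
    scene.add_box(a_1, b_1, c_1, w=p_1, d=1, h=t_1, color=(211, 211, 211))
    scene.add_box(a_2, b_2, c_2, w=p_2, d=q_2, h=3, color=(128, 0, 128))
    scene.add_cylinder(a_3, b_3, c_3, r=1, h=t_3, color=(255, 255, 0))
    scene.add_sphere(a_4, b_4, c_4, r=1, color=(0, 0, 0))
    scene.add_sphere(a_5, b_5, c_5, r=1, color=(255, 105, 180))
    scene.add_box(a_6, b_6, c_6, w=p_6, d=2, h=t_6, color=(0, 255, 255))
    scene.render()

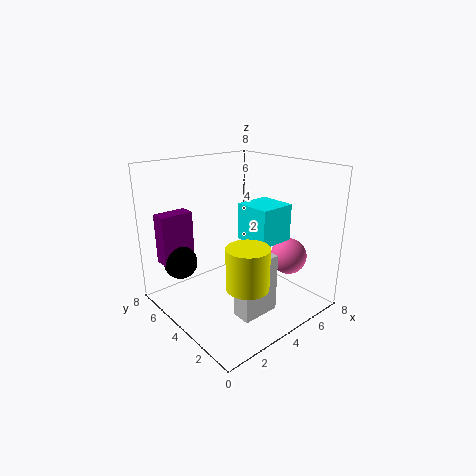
a_1 = 2
b_1 = 1
c_1 = 1
p_1 = 2
t_1 = 3
a_2 = 1
b_2 = 7
c_2 = 2
p_2 = 2
q_2 = 1
a_3 = 2
b_3 = 1
c_3 = 3
t_3 = 2
a_4 = 2
b_4 = 7
c_4 = 2
a_5 = 6
b_5 = 2
c_5 = 3
a_6 = 4
b_6 = 2
c_6 = 4
p_6 = 2
t_6 = 2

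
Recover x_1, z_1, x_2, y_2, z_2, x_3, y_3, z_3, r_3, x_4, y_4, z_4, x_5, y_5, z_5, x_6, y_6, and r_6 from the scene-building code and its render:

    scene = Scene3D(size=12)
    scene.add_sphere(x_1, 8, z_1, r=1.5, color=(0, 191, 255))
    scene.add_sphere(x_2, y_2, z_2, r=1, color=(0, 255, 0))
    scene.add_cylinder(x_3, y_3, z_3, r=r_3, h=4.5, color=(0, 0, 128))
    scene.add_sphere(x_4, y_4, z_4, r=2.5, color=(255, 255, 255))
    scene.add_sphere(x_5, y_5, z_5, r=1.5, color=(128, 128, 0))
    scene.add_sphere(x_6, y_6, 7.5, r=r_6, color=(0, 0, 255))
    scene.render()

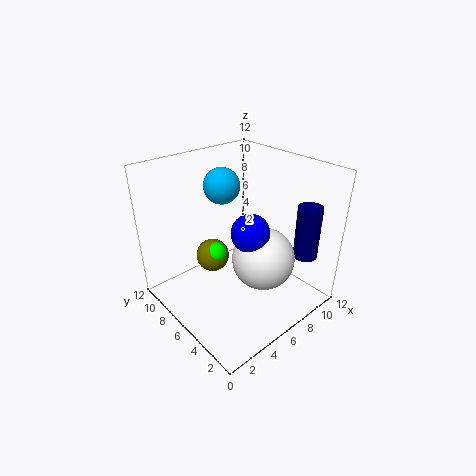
x_1 = 6, z_1 = 10, x_2 = 5.5, y_2 = 8.5, z_2 = 3.5, x_3 = 10, y_3 = 2, z_3 = 4.5, r_3 = 1, x_4 = 6.5, y_4 = 3.5, z_4 = 5, x_5 = 5.5, y_5 = 9, z_5 = 3, x_6 = 5.5, y_6 = 4, r_6 = 1.5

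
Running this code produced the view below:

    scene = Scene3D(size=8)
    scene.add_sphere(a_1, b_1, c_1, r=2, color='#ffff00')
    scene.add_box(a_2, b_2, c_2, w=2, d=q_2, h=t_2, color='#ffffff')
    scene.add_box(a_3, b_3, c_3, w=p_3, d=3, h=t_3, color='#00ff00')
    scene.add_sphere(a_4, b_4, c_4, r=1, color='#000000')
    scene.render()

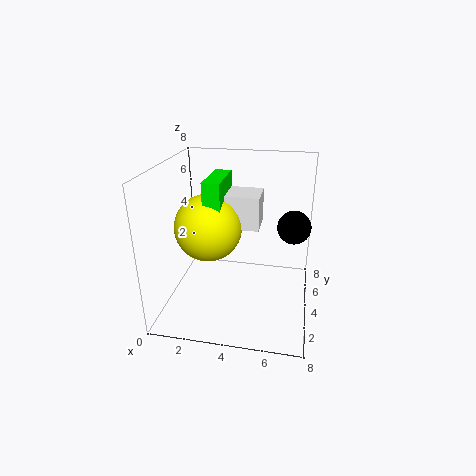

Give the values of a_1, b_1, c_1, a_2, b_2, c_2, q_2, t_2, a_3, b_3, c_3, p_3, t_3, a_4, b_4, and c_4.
a_1 = 2; b_1 = 5; c_1 = 4; a_2 = 3; b_2 = 5; c_2 = 4; q_2 = 2; t_2 = 2; a_3 = 2; b_3 = 4; c_3 = 5; p_3 = 1; t_3 = 2; a_4 = 7; b_4 = 6; c_4 = 4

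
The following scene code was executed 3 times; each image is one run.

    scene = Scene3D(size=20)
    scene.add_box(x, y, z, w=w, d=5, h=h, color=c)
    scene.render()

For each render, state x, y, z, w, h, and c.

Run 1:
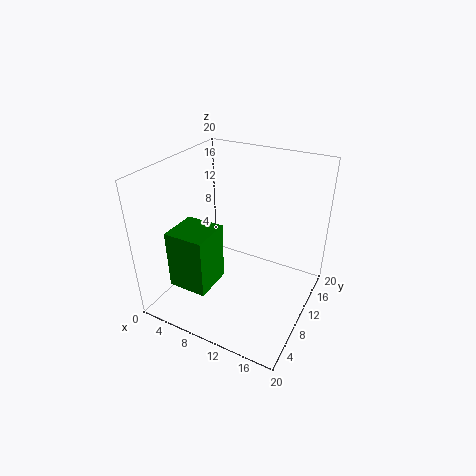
x = 5; y = 1; z = 6.5; w = 5; h = 7.5; c = 'green'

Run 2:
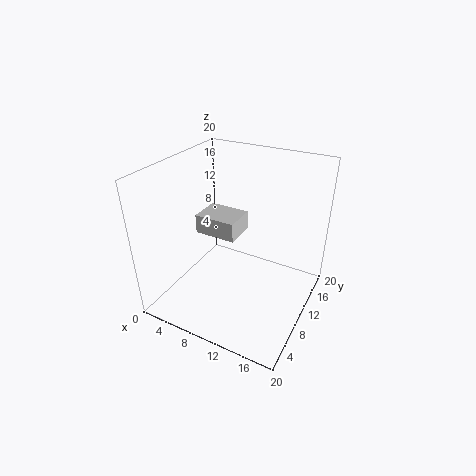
x = 1.5; y = 12; z = 7.5; w = 6.5; h = 3; c = 'lightgray'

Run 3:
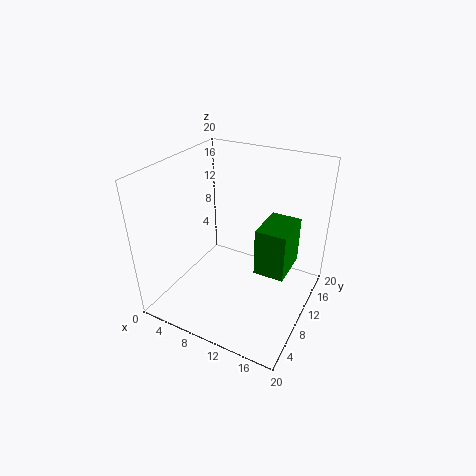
x = 15.5; y = 3.5; z = 10.5; w = 3.5; h = 5.5; c = 'green'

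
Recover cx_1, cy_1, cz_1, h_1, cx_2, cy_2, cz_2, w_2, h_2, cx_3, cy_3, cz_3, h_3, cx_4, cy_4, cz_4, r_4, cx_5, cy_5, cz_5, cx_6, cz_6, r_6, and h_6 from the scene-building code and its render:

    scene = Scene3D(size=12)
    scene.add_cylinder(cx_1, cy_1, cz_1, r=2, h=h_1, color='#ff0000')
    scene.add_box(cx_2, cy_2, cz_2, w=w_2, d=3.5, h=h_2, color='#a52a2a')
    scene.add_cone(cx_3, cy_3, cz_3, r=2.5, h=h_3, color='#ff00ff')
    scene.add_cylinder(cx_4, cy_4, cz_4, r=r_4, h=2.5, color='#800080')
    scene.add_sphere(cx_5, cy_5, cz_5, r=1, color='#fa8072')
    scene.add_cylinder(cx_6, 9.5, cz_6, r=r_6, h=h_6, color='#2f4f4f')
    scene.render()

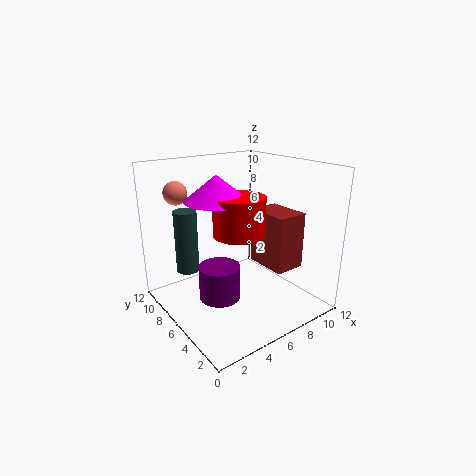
cx_1 = 5, cy_1 = 4.5, cz_1 = 7, h_1 = 3, cx_2 = 7, cy_2 = 2, cz_2 = 4, w_2 = 2.5, h_2 = 4.5, cx_3 = 4, cy_3 = 6, cz_3 = 9.5, h_3 = 2, cx_4 = 2.5, cy_4 = 3.5, cz_4 = 3, r_4 = 1.5, cx_5 = 2.5, cy_5 = 10, cz_5 = 9.5, cx_6 = 3, cz_6 = 2.5, r_6 = 1, h_6 = 5.5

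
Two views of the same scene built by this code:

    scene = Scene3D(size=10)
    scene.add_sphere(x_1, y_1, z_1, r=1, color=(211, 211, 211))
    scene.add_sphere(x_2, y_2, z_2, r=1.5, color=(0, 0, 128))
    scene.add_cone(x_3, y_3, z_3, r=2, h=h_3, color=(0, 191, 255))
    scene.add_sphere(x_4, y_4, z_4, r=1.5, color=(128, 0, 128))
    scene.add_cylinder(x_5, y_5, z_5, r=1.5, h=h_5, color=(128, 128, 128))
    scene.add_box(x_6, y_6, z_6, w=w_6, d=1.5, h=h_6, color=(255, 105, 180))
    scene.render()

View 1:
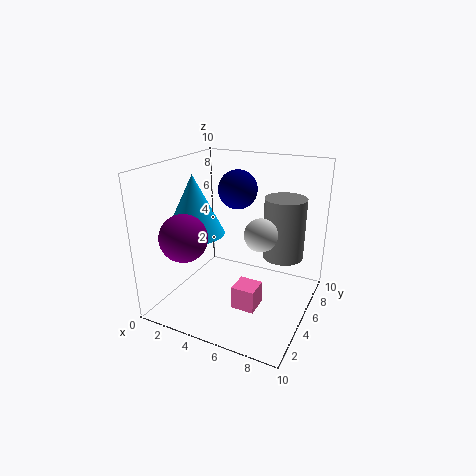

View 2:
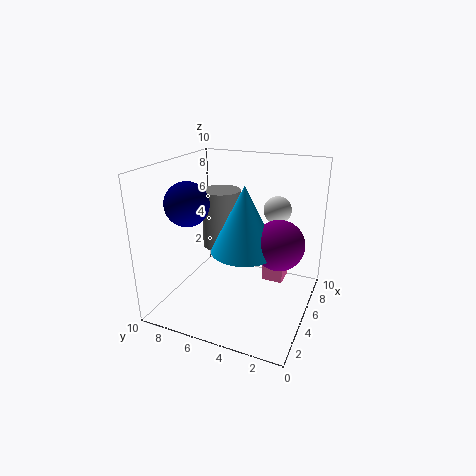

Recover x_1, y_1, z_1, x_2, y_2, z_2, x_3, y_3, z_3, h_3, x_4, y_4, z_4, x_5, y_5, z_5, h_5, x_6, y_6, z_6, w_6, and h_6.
x_1 = 7.5, y_1 = 3, z_1 = 6.5, x_2 = 3.5, y_2 = 8, z_2 = 7.5, x_3 = 2.5, y_3 = 3.5, z_3 = 5.5, h_3 = 4, x_4 = 3, y_4 = 1.5, z_4 = 6, x_5 = 7.5, y_5 = 7.5, z_5 = 3, h_5 = 4.5, x_6 = 6, y_6 = 2, z_6 = 1.5, w_6 = 1.5, h_6 = 1.5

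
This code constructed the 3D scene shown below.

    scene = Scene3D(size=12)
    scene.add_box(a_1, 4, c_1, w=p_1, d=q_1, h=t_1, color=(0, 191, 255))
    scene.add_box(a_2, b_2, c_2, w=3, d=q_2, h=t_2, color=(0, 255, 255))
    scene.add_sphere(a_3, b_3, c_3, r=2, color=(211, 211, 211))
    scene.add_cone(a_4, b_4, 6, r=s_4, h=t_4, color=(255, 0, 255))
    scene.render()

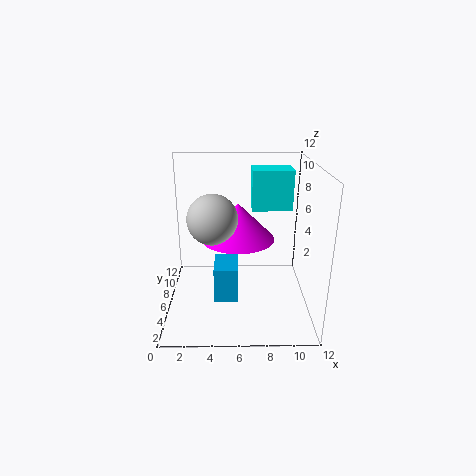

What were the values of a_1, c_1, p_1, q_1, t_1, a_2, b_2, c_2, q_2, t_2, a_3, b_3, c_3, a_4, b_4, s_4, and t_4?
a_1 = 4, c_1 = 1, p_1 = 2, q_1 = 3, t_1 = 3, a_2 = 7, b_2 = 4, c_2 = 9, q_2 = 2, t_2 = 3, a_3 = 4, b_3 = 5, c_3 = 8, a_4 = 6, b_4 = 6, s_4 = 3, t_4 = 3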